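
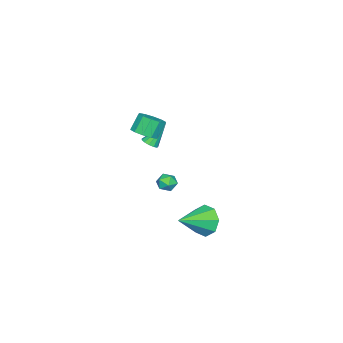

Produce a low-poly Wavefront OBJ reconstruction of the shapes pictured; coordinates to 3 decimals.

v 2.811 4.295 -2.661
v 3.316 4.575 -3.441
v 4.349 3.585 -1.919
v 3.3 5.094 -2.911
v 2.997 5.146 -2.235
v 2.585 4.699 -1.809
v 2.305 4.015 -1.882
v 2.322 3.495 -2.412
v 2.624 3.444 -3.088
v 3.036 3.891 -3.514
v -1.322 0.282 -4.193
v -1.013 -0.227 -3.983
v -2.067 0.107 -3.517
v -1.758 -0.402 -3.307
v -1.527 0.175 -3.198
v -1.067 0.283 -3.616
v -2.013 -0.403 -3.884
v -1.553 -0.295 -4.302
v -1.44 -0.65 -3.793
v -1.139 -0.293 -3.369
v -1.941 0.173 -4.131
v -1.64 0.53 -3.707
v -3.436 -2.065 -2.353
v -3.103 -1.666 -2.344
v -4.184 -1.475 -1.007
v -3.331 -1.58 -2.508
v -3.591 -1.649 -2.623
v -3.803 -1.85 -2.652
v -3.897 -2.119 -2.586
v -3.846 -2.371 -2.447
v -3.664 -2.527 -2.278
v -3.41 -2.536 -2.132
v -3.164 -2.395 -2.057
v -3.004 -2.15 -2.076
v -2.982 -1.878 -2.183
v -0.225 -0.686 0.543
v 0.204 -0.046 0.664
v -0.345 0.146 1.597
v -0.775 -0.494 1.477
v -0.185 0.081 0.409
v -0.734 0.274 1.342
v -0.589 -0.085 0.205
v -1.138 0.108 1.138
v -0.854 -0.481 0.131
v -1.404 -0.288 1.064
v -0.879 -0.955 0.214
v -1.429 -0.762 1.147
v -0.655 -1.326 0.423
v -1.204 -1.134 1.356
v -0.266 -1.454 0.678
v -0.815 -1.261 1.611
v 0.138 -1.288 0.882
v -0.411 -1.095 1.815
v 0.404 -0.892 0.956
v -0.146 -0.699 1.889
v 0.429 -0.418 0.873
v -0.121 -0.225 1.806
f 2 1 4
f 2 4 3
f 4 1 5
f 4 5 3
f 5 1 6
f 5 6 3
f 6 1 7
f 6 7 3
f 7 1 8
f 7 8 3
f 8 1 9
f 8 9 3
f 9 1 10
f 9 10 3
f 10 1 2
f 10 2 3
f 11 22 16
f 11 16 12
f 11 12 18
f 11 18 21
f 11 21 22
f 12 16 20
f 16 22 15
f 22 21 13
f 21 18 17
f 18 12 19
f 14 20 15
f 14 15 13
f 14 13 17
f 14 17 19
f 14 19 20
f 15 20 16
f 13 15 22
f 17 13 21
f 19 17 18
f 20 19 12
f 24 23 26
f 24 26 25
f 26 23 27
f 26 27 25
f 27 23 28
f 27 28 25
f 28 23 29
f 28 29 25
f 29 23 30
f 29 30 25
f 30 23 31
f 30 31 25
f 31 23 32
f 31 32 25
f 32 23 33
f 32 33 25
f 33 23 34
f 33 34 25
f 34 23 35
f 34 35 25
f 35 23 24
f 35 24 25
f 37 36 40
f 37 40 38
f 38 40 41
f 38 41 39
f 40 36 42
f 40 42 41
f 41 42 43
f 41 43 39
f 42 36 44
f 42 44 43
f 43 44 45
f 43 45 39
f 44 36 46
f 44 46 45
f 45 46 47
f 45 47 39
f 46 36 48
f 46 48 47
f 47 48 49
f 47 49 39
f 48 36 50
f 48 50 49
f 49 50 51
f 49 51 39
f 50 36 52
f 50 52 51
f 51 52 53
f 51 53 39
f 52 36 54
f 52 54 53
f 53 54 55
f 53 55 39
f 54 36 56
f 54 56 55
f 55 56 57
f 55 57 39
f 56 36 37
f 56 37 57
f 57 37 38
f 57 38 39



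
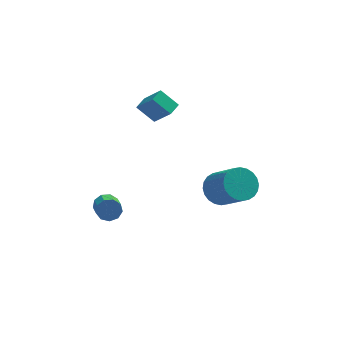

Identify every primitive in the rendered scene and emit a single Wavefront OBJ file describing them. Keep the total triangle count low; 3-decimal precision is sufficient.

v 3.082 0.435 -2.284
v 3.426 -0.127 -3.036
v 4.342 -1.398 -1.667
v 3.998 -0.835 -0.916
v 3.717 0.129 -2.994
v 4.633 -1.142 -1.625
v 3.912 0.432 -2.843
v 4.827 -0.839 -1.474
v 3.98 0.735 -2.607
v 4.896 -0.535 -1.238
v 3.912 0.993 -2.322
v 4.827 -0.278 -0.953
v 3.717 1.165 -2.031
v 4.633 -0.105 -0.662
v 3.425 1.227 -1.779
v 4.341 -0.043 -0.41
v 3.082 1.168 -1.604
v 3.998 -0.102 -0.235
v 2.738 0.998 -1.533
v 3.654 -0.273 -0.164
v 2.447 0.742 -1.575
v 3.363 -0.529 -0.206
v 2.253 0.439 -1.726
v 3.168 -0.832 -0.357
v 2.184 0.135 -1.962
v 3.1 -1.135 -0.593
v 2.253 -0.122 -2.247
v 3.168 -1.393 -0.878
v 2.447 -0.295 -2.538
v 3.363 -1.565 -1.169
v 2.739 -0.357 -2.79
v 3.655 -1.627 -1.421
v 3.082 -0.298 -2.965
v 3.998 -1.568 -1.596
v -2.636 -3.135 -0.305
v -2.423 -2.859 0.232
v -2.292 -3.948 0.741
v -2.504 -4.225 0.205
v -2.858 -2.903 0.249
v -2.727 -3.993 0.758
v -3.189 -3.056 0.007
v -3.058 -4.146 0.516
v -3.261 -3.246 -0.381
v -3.13 -4.336 0.129
v -3.041 -3.384 -0.733
v -2.909 -4.474 -0.223
v -2.631 -3.406 -0.885
v -2.499 -4.495 -0.375
v -2.223 -3.301 -0.765
v -2.092 -4.39 -0.255
v -2.008 -3.118 -0.43
v -1.877 -4.208 0.08
v -2.087 -2.944 -0.036
v -1.956 -4.033 0.473
v -0.12 2.101 1.696
v -0.992 2.455 2.549
v 0.303 2.787 1.843
v -0.569 3.142 2.696
v 0.669 1.378 2.804
v -0.203 1.733 3.657
v 1.092 2.065 2.951
v 0.22 2.419 3.804
f 2 1 5
f 2 5 3
f 3 5 6
f 3 6 4
f 5 1 7
f 5 7 6
f 6 7 8
f 6 8 4
f 7 1 9
f 7 9 8
f 8 9 10
f 8 10 4
f 9 1 11
f 9 11 10
f 10 11 12
f 10 12 4
f 11 1 13
f 11 13 12
f 12 13 14
f 12 14 4
f 13 1 15
f 13 15 14
f 14 15 16
f 14 16 4
f 15 1 17
f 15 17 16
f 16 17 18
f 16 18 4
f 17 1 19
f 17 19 18
f 18 19 20
f 18 20 4
f 19 1 21
f 19 21 20
f 20 21 22
f 20 22 4
f 21 1 23
f 21 23 22
f 22 23 24
f 22 24 4
f 23 1 25
f 23 25 24
f 24 25 26
f 24 26 4
f 25 1 27
f 25 27 26
f 26 27 28
f 26 28 4
f 27 1 29
f 27 29 28
f 28 29 30
f 28 30 4
f 29 1 31
f 29 31 30
f 30 31 32
f 30 32 4
f 31 1 33
f 31 33 32
f 32 33 34
f 32 34 4
f 33 1 2
f 33 2 34
f 34 2 3
f 34 3 4
f 36 35 39
f 36 39 37
f 37 39 40
f 37 40 38
f 39 35 41
f 39 41 40
f 40 41 42
f 40 42 38
f 41 35 43
f 41 43 42
f 42 43 44
f 42 44 38
f 43 35 45
f 43 45 44
f 44 45 46
f 44 46 38
f 45 35 47
f 45 47 46
f 46 47 48
f 46 48 38
f 47 35 49
f 47 49 48
f 48 49 50
f 48 50 38
f 49 35 51
f 49 51 50
f 50 51 52
f 50 52 38
f 51 35 53
f 51 53 52
f 52 53 54
f 52 54 38
f 53 35 36
f 53 36 54
f 54 36 37
f 54 37 38
f 56 58 55
f 59 56 55
f 55 58 57
f 57 59 55
f 56 62 58
f 60 56 59
f 60 62 56
f 58 62 57
f 61 59 57
f 57 62 61
f 61 60 59
f 62 60 61



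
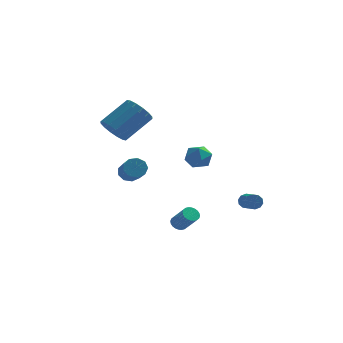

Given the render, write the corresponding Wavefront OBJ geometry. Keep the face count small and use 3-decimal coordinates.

v -3.39 0.695 2.912
v -2.953 1.078 2.16
v -1.713 2.208 3.456
v -2.15 1.825 4.208
v -3.329 1.38 2.257
v -2.089 2.51 3.553
v -3.722 1.499 2.529
v -2.481 2.629 3.825
v -4.025 1.402 2.903
v -2.785 2.532 4.199
v -4.158 1.116 3.28
v -2.918 2.246 4.576
v -4.086 0.717 3.559
v -2.845 1.847 4.855
v -3.827 0.312 3.664
v -2.587 1.442 4.96
v -3.451 0.01 3.567
v -2.211 1.14 4.863
v -3.059 -0.109 3.295
v -1.818 1.021 4.591
v -2.755 -0.012 2.921
v -1.515 1.118 4.217
v -2.622 0.274 2.544
v -1.382 1.404 3.84
v -2.695 0.673 2.265
v -1.454 1.803 3.561
v 3.699 2.346 -2.506
v 3.909 2.592 -2.099
v 4.452 1.279 -1.587
v 4.241 1.034 -1.994
v 3.612 2.501 -2.017
v 4.155 1.188 -1.505
v 3.348 2.351 -2.122
v 3.891 1.038 -1.61
v 3.218 2.199 -2.373
v 3.76 0.886 -1.862
v 3.271 2.104 -2.676
v 3.814 0.791 -2.164
v 3.488 2.101 -2.913
v 4.031 0.788 -2.401
v 3.785 2.192 -2.995
v 4.328 0.879 -2.483
v 4.049 2.342 -2.89
v 4.592 1.029 -2.378
v 4.18 2.494 -2.638
v 4.722 1.181 -2.127
v 4.126 2.589 -2.336
v 4.669 1.276 -1.824
v 0.822 -2.839 -2.214
v 1.149 -2.988 -2.561
v 1.905 -3.63 -1.573
v 1.578 -3.481 -1.226
v 1.225 -2.817 -2.508
v 1.982 -3.459 -1.52
v 1.24 -2.649 -2.411
v 1.997 -3.29 -1.423
v 1.192 -2.51 -2.283
v 1.948 -3.151 -1.295
v 1.086 -2.421 -2.145
v 1.843 -3.062 -1.157
v 0.941 -2.395 -2.017
v 1.697 -3.037 -1.029
v 0.778 -2.438 -1.919
v 1.534 -3.079 -0.931
v 0.621 -2.541 -1.867
v 1.377 -3.183 -0.878
v 0.495 -2.69 -1.867
v 1.251 -3.332 -0.879
v 0.418 -2.861 -1.92
v 1.175 -3.503 -0.932
v 0.403 -3.03 -2.017
v 1.16 -3.671 -1.029
v 0.452 -3.169 -2.145
v 1.208 -3.81 -1.157
v 0.557 -3.258 -2.283
v 1.314 -3.899 -1.295
v 0.703 -3.283 -2.411
v 1.459 -3.925 -1.423
v 0.866 -3.241 -2.509
v 1.622 -3.882 -1.521
v 1.023 -3.137 -2.562
v 1.779 -3.779 -1.573
v 1.246 -0.234 1.874
v 1.751 -0.477 2.501
v 1.309 -1.483 1.339
v 1.814 -1.726 1.966
v 1.007 -1.551 2.121
v 0.967 -0.778 2.452
v 2.093 -1.182 1.388
v 2.053 -0.409 1.719
v 2.275 -1.063 2.201
v 1.603 -1.291 2.654
v 1.457 -0.669 1.186
v 0.785 -0.897 1.639
v -2.755 2.004 -0.587
v -2.303 2.399 -0.246
v -1.693 0.91 0.667
v -2.145 0.516 0.327
v -2.71 2.378 -0.008
v -2.1 0.889 0.905
v -3.138 2.182 -0.041
v -2.528 0.694 0.872
v -3.387 1.903 -0.329
v -2.777 0.415 0.584
v -3.34 1.672 -0.738
v -2.73 0.183 0.176
v -3.02 1.596 -1.076
v -2.41 0.107 -0.162
v -2.575 1.711 -1.185
v -1.965 0.222 -0.271
v -2.215 1.963 -1.014
v -1.605 0.475 -0.101
v -2.107 2.235 -0.644
v -1.497 0.746 0.27
f 2 1 5
f 2 5 3
f 3 5 6
f 3 6 4
f 5 1 7
f 5 7 6
f 6 7 8
f 6 8 4
f 7 1 9
f 7 9 8
f 8 9 10
f 8 10 4
f 9 1 11
f 9 11 10
f 10 11 12
f 10 12 4
f 11 1 13
f 11 13 12
f 12 13 14
f 12 14 4
f 13 1 15
f 13 15 14
f 14 15 16
f 14 16 4
f 15 1 17
f 15 17 16
f 16 17 18
f 16 18 4
f 17 1 19
f 17 19 18
f 18 19 20
f 18 20 4
f 19 1 21
f 19 21 20
f 20 21 22
f 20 22 4
f 21 1 23
f 21 23 22
f 22 23 24
f 22 24 4
f 23 1 25
f 23 25 24
f 24 25 26
f 24 26 4
f 25 1 2
f 25 2 26
f 26 2 3
f 26 3 4
f 28 27 31
f 28 31 29
f 29 31 32
f 29 32 30
f 31 27 33
f 31 33 32
f 32 33 34
f 32 34 30
f 33 27 35
f 33 35 34
f 34 35 36
f 34 36 30
f 35 27 37
f 35 37 36
f 36 37 38
f 36 38 30
f 37 27 39
f 37 39 38
f 38 39 40
f 38 40 30
f 39 27 41
f 39 41 40
f 40 41 42
f 40 42 30
f 41 27 43
f 41 43 42
f 42 43 44
f 42 44 30
f 43 27 45
f 43 45 44
f 44 45 46
f 44 46 30
f 45 27 47
f 45 47 46
f 46 47 48
f 46 48 30
f 47 27 28
f 47 28 48
f 48 28 29
f 48 29 30
f 50 49 53
f 50 53 51
f 51 53 54
f 51 54 52
f 53 49 55
f 53 55 54
f 54 55 56
f 54 56 52
f 55 49 57
f 55 57 56
f 56 57 58
f 56 58 52
f 57 49 59
f 57 59 58
f 58 59 60
f 58 60 52
f 59 49 61
f 59 61 60
f 60 61 62
f 60 62 52
f 61 49 63
f 61 63 62
f 62 63 64
f 62 64 52
f 63 49 65
f 63 65 64
f 64 65 66
f 64 66 52
f 65 49 67
f 65 67 66
f 66 67 68
f 66 68 52
f 67 49 69
f 67 69 68
f 68 69 70
f 68 70 52
f 69 49 71
f 69 71 70
f 70 71 72
f 70 72 52
f 71 49 73
f 71 73 72
f 72 73 74
f 72 74 52
f 73 49 75
f 73 75 74
f 74 75 76
f 74 76 52
f 75 49 77
f 75 77 76
f 76 77 78
f 76 78 52
f 77 49 79
f 77 79 78
f 78 79 80
f 78 80 52
f 79 49 81
f 79 81 80
f 80 81 82
f 80 82 52
f 81 49 50
f 81 50 82
f 82 50 51
f 82 51 52
f 83 94 88
f 83 88 84
f 83 84 90
f 83 90 93
f 83 93 94
f 84 88 92
f 88 94 87
f 94 93 85
f 93 90 89
f 90 84 91
f 86 92 87
f 86 87 85
f 86 85 89
f 86 89 91
f 86 91 92
f 87 92 88
f 85 87 94
f 89 85 93
f 91 89 90
f 92 91 84
f 96 95 99
f 96 99 97
f 97 99 100
f 97 100 98
f 99 95 101
f 99 101 100
f 100 101 102
f 100 102 98
f 101 95 103
f 101 103 102
f 102 103 104
f 102 104 98
f 103 95 105
f 103 105 104
f 104 105 106
f 104 106 98
f 105 95 107
f 105 107 106
f 106 107 108
f 106 108 98
f 107 95 109
f 107 109 108
f 108 109 110
f 108 110 98
f 109 95 111
f 109 111 110
f 110 111 112
f 110 112 98
f 111 95 113
f 111 113 112
f 112 113 114
f 112 114 98
f 113 95 96
f 113 96 114
f 114 96 97
f 114 97 98



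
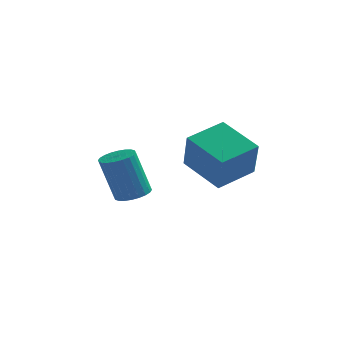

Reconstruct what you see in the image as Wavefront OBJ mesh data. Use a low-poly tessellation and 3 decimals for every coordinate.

v 3.448 -4.377 2.71
v 3.685 -5.035 4.237
v 2.024 -3.346 3.375
v 2.261 -4.004 4.902
v 4.519 -3.136 3.078
v 4.756 -3.794 4.605
v 3.095 -2.105 3.743
v 3.332 -2.763 5.27
v 0.079 -2.874 1.469
v 0.653 -2.5 1.653
v 0.076 -2.532 3.516
v -0.499 -2.906 3.331
v 0.472 -2.297 1.601
v -0.106 -2.33 3.463
v 0.23 -2.183 1.528
v -0.347 -2.215 3.39
v -0.034 -2.173 1.446
v -0.612 -2.206 3.308
v -0.282 -2.27 1.368
v -0.859 -2.303 3.23
v -0.474 -2.459 1.305
v -1.051 -2.492 3.167
v -0.582 -2.712 1.267
v -1.16 -2.744 3.129
v -0.59 -2.988 1.26
v -1.167 -3.021 3.122
v -0.496 -3.248 1.284
v -1.073 -3.28 3.147
v -0.314 -3.45 1.337
v -0.892 -3.483 3.199
v -0.073 -3.565 1.41
v -0.65 -3.597 3.272
v 0.192 -3.574 1.492
v -0.386 -3.607 3.354
v 0.439 -3.477 1.57
v -0.138 -3.51 3.432
v 0.631 -3.288 1.633
v 0.054 -3.321 3.495
v 0.74 -3.036 1.671
v 0.162 -3.068 3.533
v 0.747 -2.759 1.678
v 0.17 -2.792 3.54
f 2 4 1
f 5 2 1
f 1 4 3
f 3 5 1
f 2 8 4
f 6 2 5
f 6 8 2
f 4 8 3
f 7 5 3
f 3 8 7
f 7 6 5
f 8 6 7
f 10 9 13
f 10 13 11
f 11 13 14
f 11 14 12
f 13 9 15
f 13 15 14
f 14 15 16
f 14 16 12
f 15 9 17
f 15 17 16
f 16 17 18
f 16 18 12
f 17 9 19
f 17 19 18
f 18 19 20
f 18 20 12
f 19 9 21
f 19 21 20
f 20 21 22
f 20 22 12
f 21 9 23
f 21 23 22
f 22 23 24
f 22 24 12
f 23 9 25
f 23 25 24
f 24 25 26
f 24 26 12
f 25 9 27
f 25 27 26
f 26 27 28
f 26 28 12
f 27 9 29
f 27 29 28
f 28 29 30
f 28 30 12
f 29 9 31
f 29 31 30
f 30 31 32
f 30 32 12
f 31 9 33
f 31 33 32
f 32 33 34
f 32 34 12
f 33 9 35
f 33 35 34
f 34 35 36
f 34 36 12
f 35 9 37
f 35 37 36
f 36 37 38
f 36 38 12
f 37 9 39
f 37 39 38
f 38 39 40
f 38 40 12
f 39 9 41
f 39 41 40
f 40 41 42
f 40 42 12
f 41 9 10
f 41 10 42
f 42 10 11
f 42 11 12



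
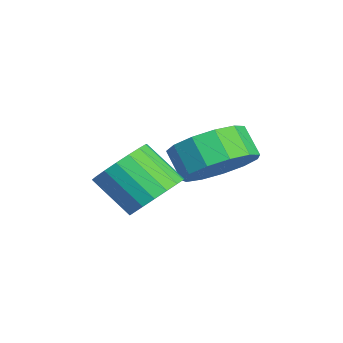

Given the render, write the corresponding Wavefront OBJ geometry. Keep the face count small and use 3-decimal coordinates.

v 2.468 0.855 2.331
v 3.253 1.022 3.023
v 2.676 0.672 3.762
v 1.892 0.505 3.069
v 2.931 1.525 3.01
v 2.354 1.175 3.748
v 2.462 1.815 2.781
v 1.885 1.465 3.519
v 1.994 1.8 2.409
v 1.418 1.45 3.147
v 1.678 1.485 2.012
v 1.101 1.135 2.75
v 1.612 0.97 1.717
v 1.035 0.62 2.455
v 1.818 0.419 1.616
v 1.242 0.069 2.354
v 2.231 0.006 1.743
v 1.654 -0.344 2.481
v 2.719 -0.138 2.056
v 2.142 -0.488 2.794
v 3.127 0.034 2.456
v 2.551 -0.316 3.195
v 3.326 0.467 2.817
v 2.75 0.117 3.555
v 3.054 -0.735 1.639
v 3.423 -0.257 2.279
v 2.896 -1.168 3.262
v 2.526 -1.645 2.621
v 3.069 -0.093 2.241
v 2.542 -1.004 3.224
v 2.712 -0.057 2.084
v 2.185 -0.967 3.067
v 2.423 -0.154 1.839
v 1.896 -1.065 2.822
v 2.259 -0.366 1.554
v 1.732 -1.277 2.537
v 2.252 -0.652 1.285
v 1.725 -1.563 2.268
v 2.404 -0.953 1.087
v 1.876 -1.864 2.07
v 2.684 -1.212 0.998
v 2.157 -2.123 1.981
v 3.038 -1.376 1.036
v 2.511 -2.287 2.019
v 3.395 -1.413 1.193
v 2.868 -2.323 2.176
v 3.684 -1.315 1.438
v 3.157 -2.226 2.421
v 3.848 -1.103 1.723
v 3.321 -2.014 2.706
v 3.855 -0.817 1.992
v 3.328 -1.728 2.975
v 3.704 -0.516 2.19
v 3.176 -1.427 3.173
f 2 1 5
f 2 5 3
f 3 5 6
f 3 6 4
f 5 1 7
f 5 7 6
f 6 7 8
f 6 8 4
f 7 1 9
f 7 9 8
f 8 9 10
f 8 10 4
f 9 1 11
f 9 11 10
f 10 11 12
f 10 12 4
f 11 1 13
f 11 13 12
f 12 13 14
f 12 14 4
f 13 1 15
f 13 15 14
f 14 15 16
f 14 16 4
f 15 1 17
f 15 17 16
f 16 17 18
f 16 18 4
f 17 1 19
f 17 19 18
f 18 19 20
f 18 20 4
f 19 1 21
f 19 21 20
f 20 21 22
f 20 22 4
f 21 1 23
f 21 23 22
f 22 23 24
f 22 24 4
f 23 1 2
f 23 2 24
f 24 2 3
f 24 3 4
f 26 25 29
f 26 29 27
f 27 29 30
f 27 30 28
f 29 25 31
f 29 31 30
f 30 31 32
f 30 32 28
f 31 25 33
f 31 33 32
f 32 33 34
f 32 34 28
f 33 25 35
f 33 35 34
f 34 35 36
f 34 36 28
f 35 25 37
f 35 37 36
f 36 37 38
f 36 38 28
f 37 25 39
f 37 39 38
f 38 39 40
f 38 40 28
f 39 25 41
f 39 41 40
f 40 41 42
f 40 42 28
f 41 25 43
f 41 43 42
f 42 43 44
f 42 44 28
f 43 25 45
f 43 45 44
f 44 45 46
f 44 46 28
f 45 25 47
f 45 47 46
f 46 47 48
f 46 48 28
f 47 25 49
f 47 49 48
f 48 49 50
f 48 50 28
f 49 25 51
f 49 51 50
f 50 51 52
f 50 52 28
f 51 25 53
f 51 53 52
f 52 53 54
f 52 54 28
f 53 25 26
f 53 26 54
f 54 26 27
f 54 27 28



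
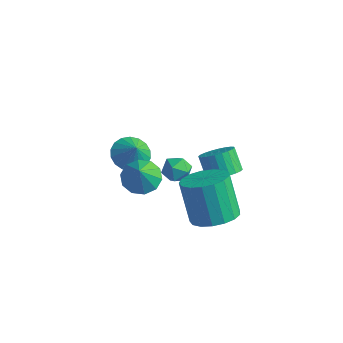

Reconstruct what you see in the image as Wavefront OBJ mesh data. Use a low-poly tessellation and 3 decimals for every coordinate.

v -2.005 0.027 -4.33
v -1.313 0.5 -4.599
v -1.515 -0.187 -3.45
v -1.533 0.765 -4.413
v -1.846 0.884 -4.21
v -2.19 0.834 -4.03
v -2.498 0.623 -3.911
v -2.708 0.295 -3.874
v -2.779 -0.087 -3.928
v -2.696 -0.446 -4.061
v -2.477 -0.711 -4.248
v -2.164 -0.83 -4.451
v -1.819 -0.779 -4.63
v -1.511 -0.568 -4.75
v -1.301 -0.24 -4.787
v -1.231 0.142 -4.733
v 3.122 -0.996 -4.589
v 3.923 -1.466 -4.1
v 3.079 -1.074 -2.341
v 2.278 -0.604 -2.831
v 4.07 -0.987 -4.136
v 3.225 -0.595 -2.378
v 3.999 -0.51 -4.277
v 3.154 -0.118 -2.518
v 3.727 -0.144 -4.489
v 2.883 0.248 -2.73
v 3.317 0.027 -4.724
v 2.473 0.419 -2.965
v 2.862 -0.037 -4.928
v 2.018 0.355 -3.169
v 2.467 -0.32 -5.055
v 1.623 0.072 -3.296
v 2.222 -0.758 -5.075
v 1.377 -0.366 -3.316
v 2.183 -1.251 -4.983
v 1.339 -0.859 -3.225
v 2.359 -1.685 -4.802
v 1.515 -1.293 -3.043
v 2.71 -1.962 -4.572
v 1.866 -1.57 -2.813
v 3.156 -2.017 -4.346
v 2.311 -1.625 -2.587
v 3.593 -1.838 -4.175
v 2.749 -1.446 -2.417
v 0.345 -2.244 -2.57
v 1.093 -1.84 -2.594
v 0.655 -2.756 -1.53
v 0.75 -1.533 -2.34
v 0.253 -1.497 -2.174
v -0.209 -1.746 -2.16
v -0.459 -2.186 -2.302
v -0.403 -2.647 -2.546
v -0.06 -2.955 -2.8
v 0.437 -2.99 -2.965
v 0.899 -2.741 -2.98
v 1.15 -2.302 -2.838
v 0.186 0.489 -3.646
v 0.62 0.194 -3.175
v 0.38 -0.374 -4.365
v 0.814 -0.669 -3.894
v 0.121 -0.643 -3.767
v 0.001 -0.109 -3.323
v 0.999 -0.071 -4.217
v 0.879 0.463 -3.773
v 1.122 -0.152 -3.528
v 0.579 -0.505 -3.25
v 0.421 0.325 -4.29
v -0.122 -0.028 -4.012
v 1.942 1.275 -4.302
v 2.509 1.766 -4.055
v 1.866 2.075 -3.191
v 1.298 1.585 -3.438
v 2.347 1.951 -4.241
v 1.704 2.26 -3.378
v 2.124 2.032 -4.437
v 1.481 2.341 -3.574
v 1.872 1.999 -4.612
v 1.229 2.308 -3.749
v 1.631 1.855 -4.74
v 0.988 2.164 -3.877
v 1.438 1.623 -4.801
v 0.795 1.932 -3.938
v 1.321 1.338 -4.786
v 0.678 1.647 -3.923
v 1.298 1.044 -4.698
v 0.655 1.353 -3.834
v 1.374 0.785 -4.549
v 0.731 1.094 -3.685
v 1.536 0.6 -4.362
v 0.893 0.909 -3.499
v 1.759 0.519 -4.166
v 1.116 0.828 -3.303
v 2.011 0.552 -3.991
v 1.368 0.861 -3.128
v 2.252 0.696 -3.863
v 1.609 1.005 -3
v 2.445 0.928 -3.802
v 1.802 1.237 -2.939
v 2.562 1.213 -3.817
v 1.919 1.522 -2.954
v 2.585 1.507 -3.906
v 1.942 1.816 -3.042
f 2 1 4
f 2 4 3
f 4 1 5
f 4 5 3
f 5 1 6
f 5 6 3
f 6 1 7
f 6 7 3
f 7 1 8
f 7 8 3
f 8 1 9
f 8 9 3
f 9 1 10
f 9 10 3
f 10 1 11
f 10 11 3
f 11 1 12
f 11 12 3
f 12 1 13
f 12 13 3
f 13 1 14
f 13 14 3
f 14 1 15
f 14 15 3
f 15 1 16
f 15 16 3
f 16 1 2
f 16 2 3
f 18 17 21
f 18 21 19
f 19 21 22
f 19 22 20
f 21 17 23
f 21 23 22
f 22 23 24
f 22 24 20
f 23 17 25
f 23 25 24
f 24 25 26
f 24 26 20
f 25 17 27
f 25 27 26
f 26 27 28
f 26 28 20
f 27 17 29
f 27 29 28
f 28 29 30
f 28 30 20
f 29 17 31
f 29 31 30
f 30 31 32
f 30 32 20
f 31 17 33
f 31 33 32
f 32 33 34
f 32 34 20
f 33 17 35
f 33 35 34
f 34 35 36
f 34 36 20
f 35 17 37
f 35 37 36
f 36 37 38
f 36 38 20
f 37 17 39
f 37 39 38
f 38 39 40
f 38 40 20
f 39 17 41
f 39 41 40
f 40 41 42
f 40 42 20
f 41 17 43
f 41 43 42
f 42 43 44
f 42 44 20
f 43 17 18
f 43 18 44
f 44 18 19
f 44 19 20
f 46 45 48
f 46 48 47
f 48 45 49
f 48 49 47
f 49 45 50
f 49 50 47
f 50 45 51
f 50 51 47
f 51 45 52
f 51 52 47
f 52 45 53
f 52 53 47
f 53 45 54
f 53 54 47
f 54 45 55
f 54 55 47
f 55 45 56
f 55 56 47
f 56 45 46
f 56 46 47
f 57 68 62
f 57 62 58
f 57 58 64
f 57 64 67
f 57 67 68
f 58 62 66
f 62 68 61
f 68 67 59
f 67 64 63
f 64 58 65
f 60 66 61
f 60 61 59
f 60 59 63
f 60 63 65
f 60 65 66
f 61 66 62
f 59 61 68
f 63 59 67
f 65 63 64
f 66 65 58
f 70 69 73
f 70 73 71
f 71 73 74
f 71 74 72
f 73 69 75
f 73 75 74
f 74 75 76
f 74 76 72
f 75 69 77
f 75 77 76
f 76 77 78
f 76 78 72
f 77 69 79
f 77 79 78
f 78 79 80
f 78 80 72
f 79 69 81
f 79 81 80
f 80 81 82
f 80 82 72
f 81 69 83
f 81 83 82
f 82 83 84
f 82 84 72
f 83 69 85
f 83 85 84
f 84 85 86
f 84 86 72
f 85 69 87
f 85 87 86
f 86 87 88
f 86 88 72
f 87 69 89
f 87 89 88
f 88 89 90
f 88 90 72
f 89 69 91
f 89 91 90
f 90 91 92
f 90 92 72
f 91 69 93
f 91 93 92
f 92 93 94
f 92 94 72
f 93 69 95
f 93 95 94
f 94 95 96
f 94 96 72
f 95 69 97
f 95 97 96
f 96 97 98
f 96 98 72
f 97 69 99
f 97 99 98
f 98 99 100
f 98 100 72
f 99 69 101
f 99 101 100
f 100 101 102
f 100 102 72
f 101 69 70
f 101 70 102
f 102 70 71
f 102 71 72



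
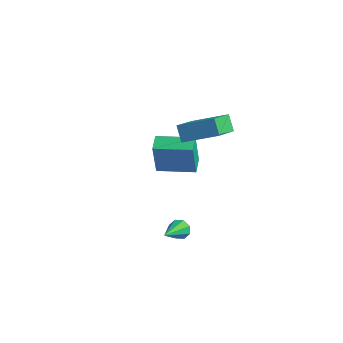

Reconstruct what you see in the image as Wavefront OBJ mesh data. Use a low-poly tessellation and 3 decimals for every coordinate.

v -0.534 3.02 2.112
v 0.05 1.27 3.074
v 1.135 4.057 2.986
v 1.719 2.307 3.947
v 0.081 2.753 1.253
v 0.665 1.003 2.214
v 1.75 3.79 2.126
v 2.334 2.04 3.088
v 1.125 0.383 -4.278
v 1.563 0.695 -3.931
v 1.615 -1.263 -3.422
v 1.126 0.679 -3.711
v 0.688 0.49 -3.823
v 0.506 0.239 -4.201
v 0.686 0.072 -4.625
v 1.123 0.088 -4.846
v 1.561 0.276 -4.734
v 1.744 0.528 -4.355
v -1.912 1.739 -2.024
v -1.841 1.391 0.066
v -2.553 2.617 -1.855
v -2.482 2.269 0.235
v -0.158 2.991 -1.875
v -0.087 2.643 0.215
v -0.799 3.869 -1.706
v -0.728 3.521 0.384
f 2 4 1
f 5 2 1
f 1 4 3
f 3 5 1
f 2 8 4
f 6 2 5
f 6 8 2
f 4 8 3
f 7 5 3
f 3 8 7
f 7 6 5
f 8 6 7
f 10 9 12
f 10 12 11
f 12 9 13
f 12 13 11
f 13 9 14
f 13 14 11
f 14 9 15
f 14 15 11
f 15 9 16
f 15 16 11
f 16 9 17
f 16 17 11
f 17 9 18
f 17 18 11
f 18 9 10
f 18 10 11
f 20 22 19
f 23 20 19
f 19 22 21
f 21 23 19
f 20 26 22
f 24 20 23
f 24 26 20
f 22 26 21
f 25 23 21
f 21 26 25
f 25 24 23
f 26 24 25



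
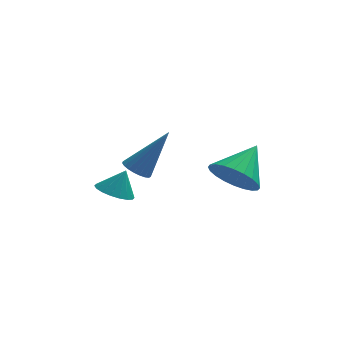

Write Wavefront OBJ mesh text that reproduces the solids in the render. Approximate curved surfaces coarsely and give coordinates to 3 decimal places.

v -2.993 -3.11 1.849
v -2.529 -2.972 1.512
v -1.867 -2.79 3.531
v -2.637 -2.754 1.542
v -2.806 -2.597 1.626
v -3.008 -2.529 1.748
v -3.207 -2.561 1.887
v -3.369 -2.689 2.02
v -3.466 -2.889 2.123
v -3.482 -3.127 2.179
v -3.413 -3.363 2.178
v -3.271 -3.554 2.119
v -3.082 -3.669 2.014
v -2.877 -3.688 1.881
v -2.692 -3.606 1.741
v -2.559 -3.438 1.621
v -2.502 -3.214 1.539
v 0.438 -1.487 0.508
v 1.275 -2.121 0.529
v 1.302 -0.313 1.512
v 1.355 -1.894 0.196
v 1.294 -1.606 -0.089
v 1.104 -1.3 -0.283
v 0.812 -1.022 -0.357
v 0.463 -0.815 -0.299
v 0.111 -0.71 -0.118
v -0.192 -0.724 0.158
v -0.399 -0.853 0.487
v -0.478 -1.079 0.819
v -0.418 -1.368 1.104
v -0.227 -1.674 1.298
v 0.065 -1.952 1.372
v 0.413 -2.159 1.314
v 0.766 -2.264 1.134
v 1.069 -2.25 0.858
v -3.873 -0.429 -0.853
v -3.388 -1.05 -0.912
v -3.447 -0.191 0.133
v -3.2 -0.79 -1.056
v -3.145 -0.458 -1.16
v -3.234 -0.121 -1.202
v -3.45 0.155 -1.176
v -3.749 0.316 -1.086
v -4.073 0.329 -0.949
v -4.357 0.192 -0.794
v -4.545 -0.068 -0.65
v -4.6 -0.399 -0.547
v -4.511 -0.737 -0.504
v -4.295 -1.013 -0.53
v -3.996 -1.174 -0.62
v -3.672 -1.187 -0.757
f 2 1 4
f 2 4 3
f 4 1 5
f 4 5 3
f 5 1 6
f 5 6 3
f 6 1 7
f 6 7 3
f 7 1 8
f 7 8 3
f 8 1 9
f 8 9 3
f 9 1 10
f 9 10 3
f 10 1 11
f 10 11 3
f 11 1 12
f 11 12 3
f 12 1 13
f 12 13 3
f 13 1 14
f 13 14 3
f 14 1 15
f 14 15 3
f 15 1 16
f 15 16 3
f 16 1 17
f 16 17 3
f 17 1 2
f 17 2 3
f 19 18 21
f 19 21 20
f 21 18 22
f 21 22 20
f 22 18 23
f 22 23 20
f 23 18 24
f 23 24 20
f 24 18 25
f 24 25 20
f 25 18 26
f 25 26 20
f 26 18 27
f 26 27 20
f 27 18 28
f 27 28 20
f 28 18 29
f 28 29 20
f 29 18 30
f 29 30 20
f 30 18 31
f 30 31 20
f 31 18 32
f 31 32 20
f 32 18 33
f 32 33 20
f 33 18 34
f 33 34 20
f 34 18 35
f 34 35 20
f 35 18 19
f 35 19 20
f 37 36 39
f 37 39 38
f 39 36 40
f 39 40 38
f 40 36 41
f 40 41 38
f 41 36 42
f 41 42 38
f 42 36 43
f 42 43 38
f 43 36 44
f 43 44 38
f 44 36 45
f 44 45 38
f 45 36 46
f 45 46 38
f 46 36 47
f 46 47 38
f 47 36 48
f 47 48 38
f 48 36 49
f 48 49 38
f 49 36 50
f 49 50 38
f 50 36 51
f 50 51 38
f 51 36 37
f 51 37 38



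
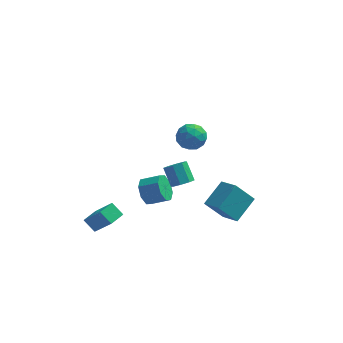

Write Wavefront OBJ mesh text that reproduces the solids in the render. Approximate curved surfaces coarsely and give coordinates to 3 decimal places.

v -1.561 -1.14 0.231
v -1.204 -1.448 -0.524
v -0.122 -1.467 -0.006
v -0.479 -1.16 0.749
v -1.206 -0.768 -0.496
v -0.124 -0.787 0.023
v -1.416 -0.305 -0.041
v -0.334 -0.325 0.478
v -1.711 -0.332 0.572
v -0.629 -0.352 1.091
v -1.918 -0.833 0.986
v -0.836 -0.852 1.504
v -1.916 -1.513 0.957
v -0.834 -1.532 1.476
v -1.706 -1.975 0.502
v -0.624 -1.995 1.021
v -1.411 -1.948 -0.111
v -0.329 -1.968 0.408
v -4.717 -2.973 -1.014
v -3.639 -3.72 0.562
v -4.219 -2.12 -0.951
v -3.14 -2.867 0.625
v -4.06 -3.313 -1.625
v -2.981 -4.06 -0.049
v -3.561 -2.46 -1.562
v -2.483 -3.207 0.014
v -0.309 4.348 0.866
v 0.563 4.59 1.179
v 0.057 2.85 1.001
v 0.929 3.092 1.314
v 0.161 3.258 1.86
v -0.065 4.184 1.777
v 0.685 3.256 0.403
v 0.459 4.182 0.32
v 1.177 3.914 0.893
v 0.853 3.916 1.793
v -0.233 3.524 0.387
v -0.557 3.526 1.287
v 0.095 4.601 1.011
v 0.525 2.839 1.169
v 0.074 2.937 1.49
v 0.586 3.079 1.674
v -0.274 4.362 1.362
v 0.238 4.504 1.546
v 0.002 3.722 1.946
v 0.382 2.936 0.634
v 0.894 3.078 0.818
v 0.034 4.361 0.506
v 0.546 4.503 0.69
v 0.618 3.718 0.234
v 0.968 4.345 1.027
v 1.183 3.465 1.106
v 1.04 3.561 0.57
v 0.907 4.106 0.521
v 0.778 4.346 1.556
v 0.993 3.466 1.635
v 0.542 3.564 1.956
v 0.409 4.108 1.907
v 1.139 3.949 1.387
v -0.373 3.974 0.545
v -0.158 3.094 0.624
v 0.211 3.332 0.273
v 0.078 3.876 0.224
v -0.563 3.975 1.074
v -0.348 3.095 1.153
v -0.287 3.334 1.659
v -0.42 3.879 1.61
v -0.519 3.491 0.793
v 0.736 -2.998 2.954
v 1.139 -3.301 3.395
v 0.627 -2.624 4.327
v 0.224 -2.322 3.886
v 1.347 -2.875 3.2
v 0.835 -2.198 4.132
v 1.197 -2.521 2.86
v 0.685 -1.844 3.792
v 0.777 -2.447 2.576
v 0.265 -1.77 3.507
v 0.333 -2.696 2.513
v -0.179 -2.019 3.445
v 0.125 -3.122 2.708
v -0.387 -2.445 3.64
v 0.275 -3.476 3.048
v -0.237 -2.799 3.98
v 0.695 -3.55 3.333
v 0.183 -2.873 4.264
v 2.897 -2.805 0.151
v 1.891 -2.977 1.331
v 3.673 -1.526 0.999
v 2.667 -1.698 2.179
v 3.773 -3.742 0.761
v 2.767 -3.914 1.941
v 4.549 -2.463 1.609
v 3.543 -2.635 2.789
f 2 1 5
f 2 5 3
f 3 5 6
f 3 6 4
f 5 1 7
f 5 7 6
f 6 7 8
f 6 8 4
f 7 1 9
f 7 9 8
f 8 9 10
f 8 10 4
f 9 1 11
f 9 11 10
f 10 11 12
f 10 12 4
f 11 1 13
f 11 13 12
f 12 13 14
f 12 14 4
f 13 1 15
f 13 15 14
f 14 15 16
f 14 16 4
f 15 1 17
f 15 17 16
f 16 17 18
f 16 18 4
f 17 1 2
f 17 2 18
f 18 2 3
f 18 3 4
f 20 22 19
f 23 20 19
f 19 22 21
f 21 23 19
f 20 26 22
f 24 20 23
f 24 26 20
f 22 26 21
f 25 23 21
f 21 26 25
f 25 24 23
f 26 24 25
f 27 64 43
f 64 38 67
f 43 67 32
f 64 67 43
f 27 43 39
f 43 32 44
f 39 44 28
f 43 44 39
f 27 39 48
f 39 28 49
f 48 49 34
f 39 49 48
f 27 48 60
f 48 34 63
f 60 63 37
f 48 63 60
f 27 60 64
f 60 37 68
f 64 68 38
f 60 68 64
f 28 44 55
f 44 32 58
f 55 58 36
f 44 58 55
f 32 67 45
f 67 38 66
f 45 66 31
f 67 66 45
f 38 68 65
f 68 37 61
f 65 61 29
f 68 61 65
f 37 63 62
f 63 34 50
f 62 50 33
f 63 50 62
f 34 49 54
f 49 28 51
f 54 51 35
f 49 51 54
f 30 56 42
f 56 36 57
f 42 57 31
f 56 57 42
f 30 42 40
f 42 31 41
f 40 41 29
f 42 41 40
f 30 40 47
f 40 29 46
f 47 46 33
f 40 46 47
f 30 47 52
f 47 33 53
f 52 53 35
f 47 53 52
f 30 52 56
f 52 35 59
f 56 59 36
f 52 59 56
f 31 57 45
f 57 36 58
f 45 58 32
f 57 58 45
f 29 41 65
f 41 31 66
f 65 66 38
f 41 66 65
f 33 46 62
f 46 29 61
f 62 61 37
f 46 61 62
f 35 53 54
f 53 33 50
f 54 50 34
f 53 50 54
f 36 59 55
f 59 35 51
f 55 51 28
f 59 51 55
f 70 69 73
f 70 73 71
f 71 73 74
f 71 74 72
f 73 69 75
f 73 75 74
f 74 75 76
f 74 76 72
f 75 69 77
f 75 77 76
f 76 77 78
f 76 78 72
f 77 69 79
f 77 79 78
f 78 79 80
f 78 80 72
f 79 69 81
f 79 81 80
f 80 81 82
f 80 82 72
f 81 69 83
f 81 83 82
f 82 83 84
f 82 84 72
f 83 69 85
f 83 85 84
f 84 85 86
f 84 86 72
f 85 69 70
f 85 70 86
f 86 70 71
f 86 71 72
f 88 90 87
f 91 88 87
f 87 90 89
f 89 91 87
f 88 94 90
f 92 88 91
f 92 94 88
f 90 94 89
f 93 91 89
f 89 94 93
f 93 92 91
f 94 92 93



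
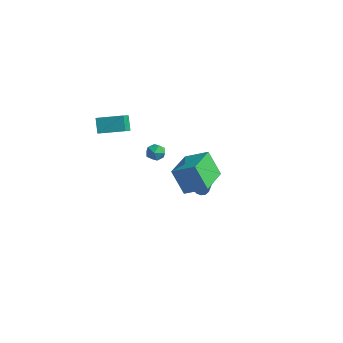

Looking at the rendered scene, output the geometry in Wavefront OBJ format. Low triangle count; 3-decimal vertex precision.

v -0.016 1.285 -2.041
v 0.376 1.292 -2.455
v 0.956 1.275 -1.119
v 0.313 1.599 -2.384
v 0.145 1.807 -2.205
v -0.074 1.848 -1.974
v -0.274 1.711 -1.764
v -0.393 1.439 -1.642
v -0.392 1.118 -1.646
v -0.272 0.85 -1.776
v -0.071 0.72 -1.99
v 0.148 0.77 -2.22
v 0.314 0.983 -2.393
v -3.865 -2.864 2.585
v -3.203 -3.787 3.297
v -4.4 -2.555 3.483
v -3.738 -3.477 4.195
v -2.702 -1.783 2.905
v -2.04 -2.705 3.617
v -3.237 -1.473 3.803
v -2.575 -2.396 4.515
v 3.978 -3.547 1.96
v 3.222 -3.808 3.494
v 2.962 -1.66 1.78
v 2.206 -1.921 3.314
v 5.134 -2.859 2.646
v 4.378 -3.12 4.18
v 4.118 -0.972 2.466
v 3.362 -1.233 4
v -3.567 0.942 -0.59
v -2.899 0.883 -0.724
v -3.481 0.157 0.184
v -2.813 0.098 0.05
v -3.053 0.664 0.349
v -3.107 1.149 -0.13
v -3.273 -0.109 -0.41
v -3.327 0.376 -0.889
v -2.718 0.234 -0.613
v -2.582 0.712 -0.144
v -3.798 0.328 -0.396
v -3.662 0.806 0.073
f 2 1 4
f 2 4 3
f 4 1 5
f 4 5 3
f 5 1 6
f 5 6 3
f 6 1 7
f 6 7 3
f 7 1 8
f 7 8 3
f 8 1 9
f 8 9 3
f 9 1 10
f 9 10 3
f 10 1 11
f 10 11 3
f 11 1 12
f 11 12 3
f 12 1 13
f 12 13 3
f 13 1 2
f 13 2 3
f 15 17 14
f 18 15 14
f 14 17 16
f 16 18 14
f 15 21 17
f 19 15 18
f 19 21 15
f 17 21 16
f 20 18 16
f 16 21 20
f 20 19 18
f 21 19 20
f 23 25 22
f 26 23 22
f 22 25 24
f 24 26 22
f 23 29 25
f 27 23 26
f 27 29 23
f 25 29 24
f 28 26 24
f 24 29 28
f 28 27 26
f 29 27 28
f 30 41 35
f 30 35 31
f 30 31 37
f 30 37 40
f 30 40 41
f 31 35 39
f 35 41 34
f 41 40 32
f 40 37 36
f 37 31 38
f 33 39 34
f 33 34 32
f 33 32 36
f 33 36 38
f 33 38 39
f 34 39 35
f 32 34 41
f 36 32 40
f 38 36 37
f 39 38 31



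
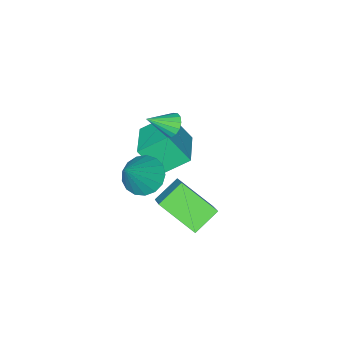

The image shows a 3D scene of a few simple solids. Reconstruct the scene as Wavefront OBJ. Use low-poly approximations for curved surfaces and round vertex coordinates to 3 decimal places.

v 4.065 1.039 0.12
v 2.803 1.096 0.872
v 3.437 2.723 -1.06
v 2.176 2.78 -0.307
v 4.964 2.36 1.527
v 3.703 2.417 2.28
v 4.337 4.044 0.348
v 3.075 4.101 1.1
v 1.177 -3.434 -0.065
v 0.027 -2.611 0.914
v 0.605 -2.502 -1.52
v -0.545 -1.679 -0.541
v 2.605 -1.921 0.341
v 1.455 -1.098 1.32
v 2.033 -0.989 -1.114
v 0.883 -0.166 -0.135
v 1.228 -1.046 2.131
v 1.659 -0.913 1.623
v 2.332 -1.574 2.929
v 1.657 -0.621 1.819
v 1.54 -0.443 2.099
v 1.339 -0.426 2.388
v 1.109 -0.576 2.608
v 0.91 -0.852 2.7
v 0.797 -1.179 2.64
v 0.799 -1.471 2.444
v 0.916 -1.65 2.163
v 1.117 -1.666 1.875
v 1.348 -1.516 1.655
v 1.546 -1.24 1.563
v 3.153 -0.841 -0.241
v 3.996 -1.04 -0.885
v 4.507 -0.539 1.441
v 3.93 -0.529 -0.923
v 3.685 -0.089 -0.804
v 3.319 0.179 -0.557
v 2.914 0.213 -0.237
v 2.564 0.006 0.082
v 2.349 -0.396 0.327
v 2.318 -0.899 0.442
v 2.478 -1.388 0.401
v 2.793 -1.753 0.213
v 3.19 -1.908 -0.08
v 3.579 -1.819 -0.409
v 3.87 -1.505 -0.699
f 2 4 1
f 5 2 1
f 1 4 3
f 3 5 1
f 2 8 4
f 6 2 5
f 6 8 2
f 4 8 3
f 7 5 3
f 3 8 7
f 7 6 5
f 8 6 7
f 10 12 9
f 13 10 9
f 9 12 11
f 11 13 9
f 10 16 12
f 14 10 13
f 14 16 10
f 12 16 11
f 15 13 11
f 11 16 15
f 15 14 13
f 16 14 15
f 18 17 20
f 18 20 19
f 20 17 21
f 20 21 19
f 21 17 22
f 21 22 19
f 22 17 23
f 22 23 19
f 23 17 24
f 23 24 19
f 24 17 25
f 24 25 19
f 25 17 26
f 25 26 19
f 26 17 27
f 26 27 19
f 27 17 28
f 27 28 19
f 28 17 29
f 28 29 19
f 29 17 30
f 29 30 19
f 30 17 18
f 30 18 19
f 32 31 34
f 32 34 33
f 34 31 35
f 34 35 33
f 35 31 36
f 35 36 33
f 36 31 37
f 36 37 33
f 37 31 38
f 37 38 33
f 38 31 39
f 38 39 33
f 39 31 40
f 39 40 33
f 40 31 41
f 40 41 33
f 41 31 42
f 41 42 33
f 42 31 43
f 42 43 33
f 43 31 44
f 43 44 33
f 44 31 45
f 44 45 33
f 45 31 32
f 45 32 33



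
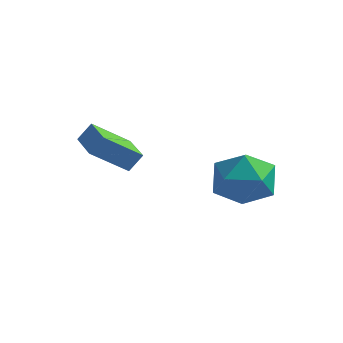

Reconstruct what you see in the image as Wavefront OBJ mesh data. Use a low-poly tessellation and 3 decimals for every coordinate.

v -0.01 1.638 2.064
v -0.922 0.705 3.073
v 0.306 2.013 2.696
v -0.606 1.079 3.706
v 1.046 0.661 2.114
v 0.134 -0.273 3.124
v 1.362 1.035 2.747
v 0.45 0.102 3.756
v 2.626 4.493 0.407
v 3.768 5.003 0.398
v 3.372 2.837 1.302
v 4.514 3.347 1.293
v 3.624 3.82 2.035
v 3.163 4.843 1.481
v 3.977 2.997 0.219
v 3.516 4.02 -0.335
v 4.603 4.079 0.282
v 4.385 4.587 1.404
v 2.755 3.253 0.296
v 2.537 3.761 1.418
f 2 4 1
f 5 2 1
f 1 4 3
f 3 5 1
f 2 8 4
f 6 2 5
f 6 8 2
f 4 8 3
f 7 5 3
f 3 8 7
f 7 6 5
f 8 6 7
f 9 20 14
f 9 14 10
f 9 10 16
f 9 16 19
f 9 19 20
f 10 14 18
f 14 20 13
f 20 19 11
f 19 16 15
f 16 10 17
f 12 18 13
f 12 13 11
f 12 11 15
f 12 15 17
f 12 17 18
f 13 18 14
f 11 13 20
f 15 11 19
f 17 15 16
f 18 17 10



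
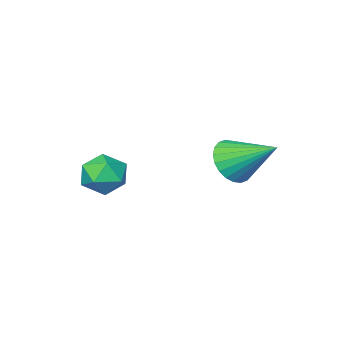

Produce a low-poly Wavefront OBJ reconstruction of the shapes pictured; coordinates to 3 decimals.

v 3.378 0.493 1.278
v 4.219 0.111 1.332
v 2.761 -0.871 1.248
v 3.602 -1.253 1.302
v 3.253 -0.797 2.028
v 3.634 0.046 2.046
v 3.346 -0.806 0.534
v 3.727 0.037 0.552
v 4.199 -0.692 0.872
v 4.142 -0.686 1.796
v 2.838 -0.074 0.784
v 2.781 -0.068 1.708
v 0.45 2.71 2.254
v 1.15 3.221 1.889
v -0.13 4.27 3.326
v 0.88 3.286 1.649
v 0.546 3.263 1.5
v 0.197 3.156 1.467
v -0.114 2.981 1.553
v -0.339 2.765 1.746
v -0.443 2.54 2.017
v -0.412 2.342 2.323
v -0.249 2.199 2.619
v 0.02 2.134 2.86
v 0.355 2.157 3.008
v 0.704 2.263 3.042
v 1.015 2.438 2.955
v 1.239 2.655 2.762
v 1.344 2.879 2.492
v 1.312 3.078 2.185
f 1 12 6
f 1 6 2
f 1 2 8
f 1 8 11
f 1 11 12
f 2 6 10
f 6 12 5
f 12 11 3
f 11 8 7
f 8 2 9
f 4 10 5
f 4 5 3
f 4 3 7
f 4 7 9
f 4 9 10
f 5 10 6
f 3 5 12
f 7 3 11
f 9 7 8
f 10 9 2
f 14 13 16
f 14 16 15
f 16 13 17
f 16 17 15
f 17 13 18
f 17 18 15
f 18 13 19
f 18 19 15
f 19 13 20
f 19 20 15
f 20 13 21
f 20 21 15
f 21 13 22
f 21 22 15
f 22 13 23
f 22 23 15
f 23 13 24
f 23 24 15
f 24 13 25
f 24 25 15
f 25 13 26
f 25 26 15
f 26 13 27
f 26 27 15
f 27 13 28
f 27 28 15
f 28 13 29
f 28 29 15
f 29 13 30
f 29 30 15
f 30 13 14
f 30 14 15



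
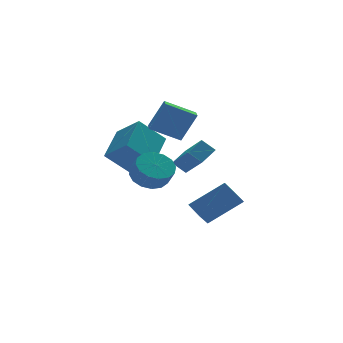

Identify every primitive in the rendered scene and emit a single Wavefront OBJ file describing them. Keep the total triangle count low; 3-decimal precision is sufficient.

v -1.902 0.995 -0.893
v -1.165 -0.12 0.057
v -3.186 1.195 0.338
v -2.448 0.08 1.288
v -0.752 2.56 0.052
v -0.014 1.445 1.002
v -2.035 2.76 1.283
v -1.298 1.645 2.233
v -1.316 0.145 2.192
v -0.539 0.056 3.712
v -1.076 0.978 2.118
v -0.299 0.889 3.639
v 0.099 -0.329 1.441
v 0.876 -0.418 2.962
v 0.339 0.504 1.368
v 1.116 0.415 2.888
v -2.638 -3.656 0.66
v -1.715 -3.71 0.488
v -1.6 -4.298 1.288
v -2.522 -4.244 1.46
v -1.767 -3.323 0.779
v -1.651 -3.911 1.58
v -2.052 -3.026 1.038
v -1.936 -3.614 1.839
v -2.494 -2.898 1.196
v -2.378 -3.485 1.997
v -2.974 -2.972 1.21
v -2.859 -3.56 2.011
v -3.365 -3.23 1.077
v -3.249 -3.818 1.877
v -3.56 -3.602 0.832
v -3.445 -4.19 1.632
v -3.509 -3.989 0.54
v -3.393 -4.577 1.341
v -3.224 -4.286 0.281
v -3.108 -4.874 1.082
v -2.782 -4.415 0.123
v -2.666 -5.002 0.924
v -2.301 -4.34 0.109
v -2.186 -4.928 0.91
v -1.911 -4.082 0.243
v -1.795 -4.67 1.043
v -0.432 -4.493 1.483
v -0.973 -4.152 2.043
v -0.651 -3.001 0.362
v -1.192 -2.659 0.922
v 0.392 -4.001 1.978
v -0.149 -3.659 2.538
v 0.173 -2.508 0.857
v -0.368 -2.167 1.417
v 0.319 -2.213 -2.803
v 2.041 -2.422 -1.55
v 0.079 -1.375 -2.333
v 1.802 -1.584 -1.081
v 0.958 -1.596 -3.579
v 2.681 -1.805 -2.327
v 0.719 -0.758 -3.11
v 2.441 -0.967 -1.857
f 2 4 1
f 5 2 1
f 1 4 3
f 3 5 1
f 2 8 4
f 6 2 5
f 6 8 2
f 4 8 3
f 7 5 3
f 3 8 7
f 7 6 5
f 8 6 7
f 10 12 9
f 13 10 9
f 9 12 11
f 11 13 9
f 10 16 12
f 14 10 13
f 14 16 10
f 12 16 11
f 15 13 11
f 11 16 15
f 15 14 13
f 16 14 15
f 18 17 21
f 18 21 19
f 19 21 22
f 19 22 20
f 21 17 23
f 21 23 22
f 22 23 24
f 22 24 20
f 23 17 25
f 23 25 24
f 24 25 26
f 24 26 20
f 25 17 27
f 25 27 26
f 26 27 28
f 26 28 20
f 27 17 29
f 27 29 28
f 28 29 30
f 28 30 20
f 29 17 31
f 29 31 30
f 30 31 32
f 30 32 20
f 31 17 33
f 31 33 32
f 32 33 34
f 32 34 20
f 33 17 35
f 33 35 34
f 34 35 36
f 34 36 20
f 35 17 37
f 35 37 36
f 36 37 38
f 36 38 20
f 37 17 39
f 37 39 38
f 38 39 40
f 38 40 20
f 39 17 41
f 39 41 40
f 40 41 42
f 40 42 20
f 41 17 18
f 41 18 42
f 42 18 19
f 42 19 20
f 44 46 43
f 47 44 43
f 43 46 45
f 45 47 43
f 44 50 46
f 48 44 47
f 48 50 44
f 46 50 45
f 49 47 45
f 45 50 49
f 49 48 47
f 50 48 49
f 52 54 51
f 55 52 51
f 51 54 53
f 53 55 51
f 52 58 54
f 56 52 55
f 56 58 52
f 54 58 53
f 57 55 53
f 53 58 57
f 57 56 55
f 58 56 57



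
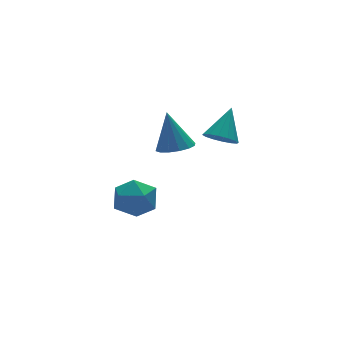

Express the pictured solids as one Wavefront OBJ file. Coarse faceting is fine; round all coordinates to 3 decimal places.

v -0.394 3.6 -3.991
v 0.282 3.615 -2.939
v -1.022 1.725 -3.561
v -0.346 1.74 -2.509
v -1.356 2.471 -2.614
v -0.968 3.63 -2.88
v 0.228 1.71 -3.62
v 0.616 2.869 -3.886
v 0.666 2.447 -2.709
v -0.313 2.917 -2.087
v -0.427 2.423 -4.413
v -1.406 2.893 -3.791
v 1.34 1.722 0.447
v 2.031 1.08 0.713
v 1.28 2.498 2.473
v 2.286 1.493 0.563
v 2.286 1.966 0.381
v 2.034 2.375 0.218
v 1.595 2.608 0.115
v 1.088 2.604 0.102
v 0.648 2.363 0.181
v 0.394 1.951 0.332
v 0.393 1.477 0.513
v 0.646 1.069 0.677
v 1.084 0.836 0.779
v 1.592 0.84 0.793
v 2.357 -0.795 2.178
v 3.091 -1.073 1.781
v 3.403 0.015 3.542
v 3.008 -0.663 1.601
v 2.75 -0.289 1.576
v 2.387 -0.05 1.712
v 2.016 -0.011 1.973
v 1.736 -0.182 2.29
v 1.623 -0.517 2.576
v 1.706 -0.927 2.756
v 1.964 -1.302 2.781
v 2.327 -1.541 2.645
v 2.698 -1.58 2.383
v 2.978 -1.409 2.067
f 1 12 6
f 1 6 2
f 1 2 8
f 1 8 11
f 1 11 12
f 2 6 10
f 6 12 5
f 12 11 3
f 11 8 7
f 8 2 9
f 4 10 5
f 4 5 3
f 4 3 7
f 4 7 9
f 4 9 10
f 5 10 6
f 3 5 12
f 7 3 11
f 9 7 8
f 10 9 2
f 14 13 16
f 14 16 15
f 16 13 17
f 16 17 15
f 17 13 18
f 17 18 15
f 18 13 19
f 18 19 15
f 19 13 20
f 19 20 15
f 20 13 21
f 20 21 15
f 21 13 22
f 21 22 15
f 22 13 23
f 22 23 15
f 23 13 24
f 23 24 15
f 24 13 25
f 24 25 15
f 25 13 26
f 25 26 15
f 26 13 14
f 26 14 15
f 28 27 30
f 28 30 29
f 30 27 31
f 30 31 29
f 31 27 32
f 31 32 29
f 32 27 33
f 32 33 29
f 33 27 34
f 33 34 29
f 34 27 35
f 34 35 29
f 35 27 36
f 35 36 29
f 36 27 37
f 36 37 29
f 37 27 38
f 37 38 29
f 38 27 39
f 38 39 29
f 39 27 40
f 39 40 29
f 40 27 28
f 40 28 29



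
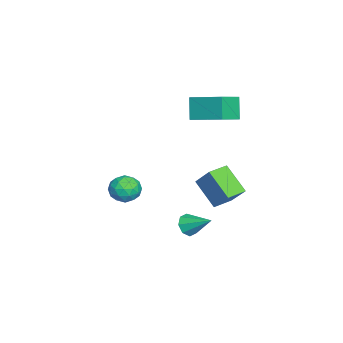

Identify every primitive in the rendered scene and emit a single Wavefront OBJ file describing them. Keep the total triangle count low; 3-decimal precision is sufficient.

v 2.15 3.239 0.341
v 2.798 3.948 1.387
v 2.894 4.193 -0.767
v 3.542 4.902 0.279
v 2.938 2.578 0.301
v 3.586 3.287 1.347
v 3.682 3.532 -0.807
v 4.33 4.241 0.239
v 1.65 2.047 -3.359
v 2.114 1.671 -3.103
v 2.17 3.193 -2.621
v 2.255 1.883 -3.531
v 2.041 2.19 -3.858
v 1.598 2.414 -3.893
v 1.185 2.422 -3.615
v 1.045 2.211 -3.188
v 1.259 1.903 -2.86
v 1.702 1.679 -2.825
v -2.175 -1.189 -3.482
v -1.825 -0.905 -2.76
v -1.215 -2.175 -3.56
v -0.865 -1.891 -2.838
v -1.628 -2.267 -2.821
v -2.222 -1.658 -2.773
v -0.818 -1.422 -3.547
v -1.412 -0.813 -3.499
v -0.986 -1.048 -2.8
v -1.487 -1.571 -2.351
v -1.553 -1.509 -3.969
v -2.054 -2.032 -3.52
v -2.084 -0.961 -3.115
v -0.956 -2.119 -3.205
v -1.405 -2.341 -3.195
v -1.199 -2.174 -2.771
v -2.317 -1.403 -3.122
v -2.111 -1.236 -2.697
v -1.996 -2.037 -2.733
v -0.929 -1.844 -3.623
v -0.723 -1.677 -3.198
v -1.841 -0.906 -3.549
v -1.635 -0.739 -3.125
v -1.044 -1.043 -3.587
v -1.385 -0.878 -2.714
v -0.821 -1.457 -2.759
v -0.794 -1.182 -3.176
v -1.142 -0.823 -3.148
v -1.679 -1.185 -2.45
v -1.115 -1.764 -2.495
v -1.564 -1.986 -2.485
v -1.913 -1.628 -2.457
v -1.187 -1.269 -2.473
v -1.925 -1.316 -3.825
v -1.361 -1.895 -3.87
v -1.127 -1.452 -3.863
v -1.476 -1.094 -3.835
v -2.219 -1.623 -3.561
v -1.655 -2.202 -3.606
v -1.898 -2.257 -3.172
v -2.246 -1.898 -3.144
v -1.853 -1.811 -3.847
v -2.735 2.204 1.266
v -3.334 2.082 2.436
v -2.002 3.835 1.811
v -2.601 3.713 2.981
v -1.639 1.547 1.759
v -2.238 1.425 2.929
v -0.906 3.178 2.304
v -1.505 3.056 3.474
f 2 4 1
f 5 2 1
f 1 4 3
f 3 5 1
f 2 8 4
f 6 2 5
f 6 8 2
f 4 8 3
f 7 5 3
f 3 8 7
f 7 6 5
f 8 6 7
f 10 9 12
f 10 12 11
f 12 9 13
f 12 13 11
f 13 9 14
f 13 14 11
f 14 9 15
f 14 15 11
f 15 9 16
f 15 16 11
f 16 9 17
f 16 17 11
f 17 9 18
f 17 18 11
f 18 9 10
f 18 10 11
f 19 56 35
f 56 30 59
f 35 59 24
f 56 59 35
f 19 35 31
f 35 24 36
f 31 36 20
f 35 36 31
f 19 31 40
f 31 20 41
f 40 41 26
f 31 41 40
f 19 40 52
f 40 26 55
f 52 55 29
f 40 55 52
f 19 52 56
f 52 29 60
f 56 60 30
f 52 60 56
f 20 36 47
f 36 24 50
f 47 50 28
f 36 50 47
f 24 59 37
f 59 30 58
f 37 58 23
f 59 58 37
f 30 60 57
f 60 29 53
f 57 53 21
f 60 53 57
f 29 55 54
f 55 26 42
f 54 42 25
f 55 42 54
f 26 41 46
f 41 20 43
f 46 43 27
f 41 43 46
f 22 48 34
f 48 28 49
f 34 49 23
f 48 49 34
f 22 34 32
f 34 23 33
f 32 33 21
f 34 33 32
f 22 32 39
f 32 21 38
f 39 38 25
f 32 38 39
f 22 39 44
f 39 25 45
f 44 45 27
f 39 45 44
f 22 44 48
f 44 27 51
f 48 51 28
f 44 51 48
f 23 49 37
f 49 28 50
f 37 50 24
f 49 50 37
f 21 33 57
f 33 23 58
f 57 58 30
f 33 58 57
f 25 38 54
f 38 21 53
f 54 53 29
f 38 53 54
f 27 45 46
f 45 25 42
f 46 42 26
f 45 42 46
f 28 51 47
f 51 27 43
f 47 43 20
f 51 43 47
f 62 64 61
f 65 62 61
f 61 64 63
f 63 65 61
f 62 68 64
f 66 62 65
f 66 68 62
f 64 68 63
f 67 65 63
f 63 68 67
f 67 66 65
f 68 66 67



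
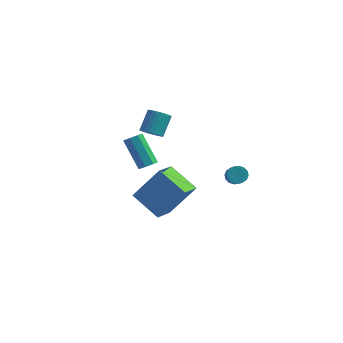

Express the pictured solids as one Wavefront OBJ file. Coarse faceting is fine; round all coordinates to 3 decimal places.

v -3.083 2.99 -1.701
v -2.587 2.636 -1.446
v -2.421 3.577 -0.464
v -2.917 3.93 -0.719
v -2.461 2.787 -1.613
v -2.295 3.728 -0.63
v -2.43 2.969 -1.792
v -2.264 3.91 -0.81
v -2.498 3.154 -1.958
v -2.332 4.095 -0.976
v -2.655 3.314 -2.084
v -2.489 4.255 -1.102
v -2.877 3.425 -2.153
v -2.711 4.365 -1.171
v -3.131 3.469 -2.152
v -2.965 4.41 -1.17
v -3.377 3.44 -2.083
v -3.211 4.381 -1.101
v -3.579 3.343 -1.956
v -3.413 4.284 -0.974
v -3.705 3.192 -1.79
v -3.539 4.133 -0.807
v -3.736 3.01 -1.61
v -3.57 3.951 -0.628
v -3.668 2.825 -1.444
v -3.502 3.766 -0.462
v -3.511 2.665 -1.318
v -3.345 3.606 -0.336
v -3.289 2.555 -1.249
v -3.123 3.495 -0.267
v -3.035 2.51 -1.25
v -2.869 3.451 -0.268
v -2.789 2.539 -1.319
v -2.623 3.48 -0.337
v -2.915 1.904 -3.437
v -2.597 2.365 -3.441
v -3.667 3.117 -1.967
v -3.985 2.656 -1.963
v -2.935 2.397 -3.702
v -4.004 3.149 -2.229
v -3.261 2.14 -3.808
v -4.331 2.892 -2.335
v -3.385 1.745 -3.697
v -4.455 2.497 -2.224
v -3.233 1.443 -3.433
v -4.303 2.195 -1.959
v -2.896 1.411 -3.171
v -3.965 2.163 -1.698
v -2.569 1.668 -3.065
v -3.639 2.42 -1.592
v -2.445 2.063 -3.176
v -3.515 2.815 -1.703
v -1.998 -3.408 -1.568
v -0.799 -2.85 0.152
v -1.782 -2.163 -2.123
v -0.583 -1.605 -0.402
v -0.517 -4.035 -2.398
v 0.682 -3.477 -0.677
v -0.301 -2.79 -2.952
v 0.898 -2.232 -1.232
v 1.704 2.042 -3.299
v 2.005 1.812 -3.684
v 2.477 0.589 -2.586
v 2.176 0.818 -2.201
v 2.176 1.992 -3.557
v 2.648 0.769 -2.459
v 2.221 2.186 -3.36
v 2.692 0.963 -2.262
v 2.127 2.341 -3.147
v 2.599 1.118 -2.049
v 1.92 2.416 -2.975
v 2.392 1.192 -1.877
v 1.655 2.39 -2.889
v 2.127 1.167 -1.792
v 1.403 2.271 -2.914
v 1.875 1.048 -1.816
v 1.232 2.091 -3.041
v 1.704 0.868 -1.943
v 1.188 1.897 -3.238
v 1.659 0.674 -2.14
v 1.281 1.742 -3.451
v 1.753 0.519 -2.353
v 1.488 1.668 -3.623
v 1.96 0.444 -2.525
v 1.753 1.693 -3.708
v 2.225 0.47 -2.611
f 2 1 5
f 2 5 3
f 3 5 6
f 3 6 4
f 5 1 7
f 5 7 6
f 6 7 8
f 6 8 4
f 7 1 9
f 7 9 8
f 8 9 10
f 8 10 4
f 9 1 11
f 9 11 10
f 10 11 12
f 10 12 4
f 11 1 13
f 11 13 12
f 12 13 14
f 12 14 4
f 13 1 15
f 13 15 14
f 14 15 16
f 14 16 4
f 15 1 17
f 15 17 16
f 16 17 18
f 16 18 4
f 17 1 19
f 17 19 18
f 18 19 20
f 18 20 4
f 19 1 21
f 19 21 20
f 20 21 22
f 20 22 4
f 21 1 23
f 21 23 22
f 22 23 24
f 22 24 4
f 23 1 25
f 23 25 24
f 24 25 26
f 24 26 4
f 25 1 27
f 25 27 26
f 26 27 28
f 26 28 4
f 27 1 29
f 27 29 28
f 28 29 30
f 28 30 4
f 29 1 31
f 29 31 30
f 30 31 32
f 30 32 4
f 31 1 33
f 31 33 32
f 32 33 34
f 32 34 4
f 33 1 2
f 33 2 34
f 34 2 3
f 34 3 4
f 36 35 39
f 36 39 37
f 37 39 40
f 37 40 38
f 39 35 41
f 39 41 40
f 40 41 42
f 40 42 38
f 41 35 43
f 41 43 42
f 42 43 44
f 42 44 38
f 43 35 45
f 43 45 44
f 44 45 46
f 44 46 38
f 45 35 47
f 45 47 46
f 46 47 48
f 46 48 38
f 47 35 49
f 47 49 48
f 48 49 50
f 48 50 38
f 49 35 51
f 49 51 50
f 50 51 52
f 50 52 38
f 51 35 36
f 51 36 52
f 52 36 37
f 52 37 38
f 54 56 53
f 57 54 53
f 53 56 55
f 55 57 53
f 54 60 56
f 58 54 57
f 58 60 54
f 56 60 55
f 59 57 55
f 55 60 59
f 59 58 57
f 60 58 59
f 62 61 65
f 62 65 63
f 63 65 66
f 63 66 64
f 65 61 67
f 65 67 66
f 66 67 68
f 66 68 64
f 67 61 69
f 67 69 68
f 68 69 70
f 68 70 64
f 69 61 71
f 69 71 70
f 70 71 72
f 70 72 64
f 71 61 73
f 71 73 72
f 72 73 74
f 72 74 64
f 73 61 75
f 73 75 74
f 74 75 76
f 74 76 64
f 75 61 77
f 75 77 76
f 76 77 78
f 76 78 64
f 77 61 79
f 77 79 78
f 78 79 80
f 78 80 64
f 79 61 81
f 79 81 80
f 80 81 82
f 80 82 64
f 81 61 83
f 81 83 82
f 82 83 84
f 82 84 64
f 83 61 85
f 83 85 84
f 84 85 86
f 84 86 64
f 85 61 62
f 85 62 86
f 86 62 63
f 86 63 64



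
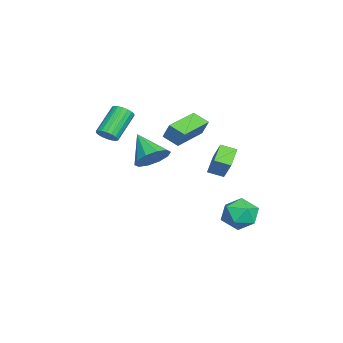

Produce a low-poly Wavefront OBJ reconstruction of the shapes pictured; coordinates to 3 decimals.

v -0.057 1.717 -1.444
v -0.067 0.953 -1.174
v -1.064 1.927 -0.887
v -1.074 1.163 -0.617
v 0.594 2.077 -0.403
v 0.584 1.313 -0.133
v -0.413 2.287 0.154
v -0.423 1.523 0.424
v -1.455 -0.068 1.238
v -1.219 0.248 2.048
v -1.073 0.648 0.848
v -0.838 0.963 1.658
v 0.218 -1.023 1.122
v 0.453 -0.708 1.932
v 0.599 -0.308 0.732
v 0.835 0.008 1.542
v -2.066 -3.828 0.078
v -1.743 -4.03 0.515
v -2.89 -3.395 1.659
v -3.214 -3.192 1.222
v -1.648 -3.793 0.478
v -2.795 -3.157 1.622
v -1.636 -3.563 0.363
v -2.783 -2.927 1.506
v -1.709 -3.385 0.19
v -2.856 -2.749 1.334
v -1.853 -3.295 -0.004
v -3 -2.659 1.139
v -2.039 -3.31 -0.182
v -3.187 -2.675 0.961
v -2.231 -3.428 -0.309
v -3.378 -2.793 0.835
v -2.39 -3.625 -0.359
v -3.537 -2.99 0.785
v -2.485 -3.863 -0.322
v -3.632 -3.227 0.822
v -2.497 -4.093 -0.206
v -3.644 -3.457 0.937
v -2.424 -4.271 -0.034
v -3.571 -3.635 1.11
v -2.28 -4.361 0.161
v -3.427 -3.725 1.304
v -2.093 -4.345 0.339
v -3.241 -3.71 1.482
v -1.902 -4.227 0.465
v -3.049 -3.592 1.609
v 0.967 -1.403 0.065
v 1.484 -1.152 0.744
v -0.027 -2.197 1.115
v 1.099 -0.766 0.672
v 0.664 -0.623 0.368
v 0.344 -0.778 -0.052
v 0.262 -1.171 -0.427
v 0.449 -1.653 -0.614
v 0.834 -2.04 -0.543
v 1.27 -2.182 -0.239
v 1.59 -2.027 0.181
v 1.672 -1.634 0.556
v -0.35 3.301 -3.525
v 0.409 3.149 -4.122
v -0.669 1.751 -3.538
v 0.09 1.599 -4.135
v 0.244 1.869 -3.207
v 0.441 2.827 -3.2
v -0.701 2.073 -4.46
v -0.504 3.031 -4.453
v 0.192 2.391 -4.7
v 0.776 2.264 -3.926
v -1.036 2.636 -3.734
v -0.452 2.509 -2.96
f 2 4 1
f 5 2 1
f 1 4 3
f 3 5 1
f 2 8 4
f 6 2 5
f 6 8 2
f 4 8 3
f 7 5 3
f 3 8 7
f 7 6 5
f 8 6 7
f 10 12 9
f 13 10 9
f 9 12 11
f 11 13 9
f 10 16 12
f 14 10 13
f 14 16 10
f 12 16 11
f 15 13 11
f 11 16 15
f 15 14 13
f 16 14 15
f 18 17 21
f 18 21 19
f 19 21 22
f 19 22 20
f 21 17 23
f 21 23 22
f 22 23 24
f 22 24 20
f 23 17 25
f 23 25 24
f 24 25 26
f 24 26 20
f 25 17 27
f 25 27 26
f 26 27 28
f 26 28 20
f 27 17 29
f 27 29 28
f 28 29 30
f 28 30 20
f 29 17 31
f 29 31 30
f 30 31 32
f 30 32 20
f 31 17 33
f 31 33 32
f 32 33 34
f 32 34 20
f 33 17 35
f 33 35 34
f 34 35 36
f 34 36 20
f 35 17 37
f 35 37 36
f 36 37 38
f 36 38 20
f 37 17 39
f 37 39 38
f 38 39 40
f 38 40 20
f 39 17 41
f 39 41 40
f 40 41 42
f 40 42 20
f 41 17 43
f 41 43 42
f 42 43 44
f 42 44 20
f 43 17 45
f 43 45 44
f 44 45 46
f 44 46 20
f 45 17 18
f 45 18 46
f 46 18 19
f 46 19 20
f 48 47 50
f 48 50 49
f 50 47 51
f 50 51 49
f 51 47 52
f 51 52 49
f 52 47 53
f 52 53 49
f 53 47 54
f 53 54 49
f 54 47 55
f 54 55 49
f 55 47 56
f 55 56 49
f 56 47 57
f 56 57 49
f 57 47 58
f 57 58 49
f 58 47 48
f 58 48 49
f 59 70 64
f 59 64 60
f 59 60 66
f 59 66 69
f 59 69 70
f 60 64 68
f 64 70 63
f 70 69 61
f 69 66 65
f 66 60 67
f 62 68 63
f 62 63 61
f 62 61 65
f 62 65 67
f 62 67 68
f 63 68 64
f 61 63 70
f 65 61 69
f 67 65 66
f 68 67 60



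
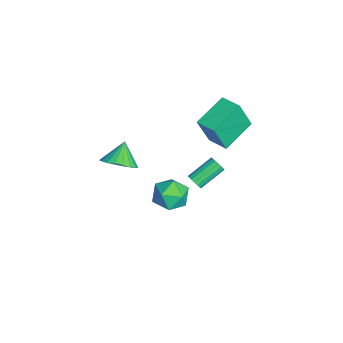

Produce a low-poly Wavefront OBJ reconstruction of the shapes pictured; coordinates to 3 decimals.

v -0.091 1.365 -3.325
v 0.689 1.149 -4.166
v -0.269 -0.489 -3.014
v 0.511 -0.705 -3.855
v 0.851 -0.203 -2.857
v 0.961 0.943 -3.05
v -0.541 -0.283 -4.13
v -0.431 0.863 -4.323
v 0.411 0.13 -4.663
v 1.272 0.18 -3.877
v -0.852 0.48 -3.303
v 0.009 0.53 -2.517
v 0.424 2.428 1.625
v 0.673 1.725 3.556
v -0.964 3.917 2.347
v -0.715 3.214 4.277
v 1.415 3.266 1.803
v 1.664 2.563 3.733
v 0.027 4.755 2.524
v 0.276 4.052 4.455
v 2.164 -2.553 1.663
v 2.901 -2.794 2.4
v 1.256 -2.167 2.697
v 2.99 -2.366 2.317
v 2.935 -1.97 2.122
v 2.747 -1.675 1.847
v 2.458 -1.531 1.54
v 2.119 -1.565 1.254
v 1.787 -1.769 1.039
v 1.521 -2.109 0.932
v 1.366 -2.525 0.951
v 1.348 -2.947 1.093
v 1.472 -3.3 1.334
v 1.716 -3.524 1.631
v 2.037 -3.58 1.934
v 2.38 -3.459 2.19
v 2.686 -3.181 2.355
v 2.481 1.471 0.013
v 2.854 1.446 0.374
v 2.132 2.765 1.209
v 1.759 2.789 0.847
v 2.946 1.604 0.204
v 2.224 2.923 1.039
v 2.931 1.731 -0.009
v 2.209 3.05 0.826
v 2.813 1.798 -0.218
v 2.091 3.117 0.617
v 2.619 1.79 -0.374
v 1.897 3.109 0.461
v 2.393 1.709 -0.441
v 1.671 3.028 0.394
v 2.188 1.574 -0.404
v 1.466 2.893 0.431
v 2.05 1.414 -0.272
v 1.327 2.733 0.563
v 2.01 1.268 -0.075
v 1.288 2.587 0.76
v 2.079 1.168 0.143
v 1.356 2.487 0.977
v 2.239 1.137 0.33
v 1.517 2.456 1.165
v 2.455 1.183 0.445
v 1.733 2.502 1.28
v 2.677 1.294 0.461
v 1.955 2.613 1.296
f 1 12 6
f 1 6 2
f 1 2 8
f 1 8 11
f 1 11 12
f 2 6 10
f 6 12 5
f 12 11 3
f 11 8 7
f 8 2 9
f 4 10 5
f 4 5 3
f 4 3 7
f 4 7 9
f 4 9 10
f 5 10 6
f 3 5 12
f 7 3 11
f 9 7 8
f 10 9 2
f 14 16 13
f 17 14 13
f 13 16 15
f 15 17 13
f 14 20 16
f 18 14 17
f 18 20 14
f 16 20 15
f 19 17 15
f 15 20 19
f 19 18 17
f 20 18 19
f 22 21 24
f 22 24 23
f 24 21 25
f 24 25 23
f 25 21 26
f 25 26 23
f 26 21 27
f 26 27 23
f 27 21 28
f 27 28 23
f 28 21 29
f 28 29 23
f 29 21 30
f 29 30 23
f 30 21 31
f 30 31 23
f 31 21 32
f 31 32 23
f 32 21 33
f 32 33 23
f 33 21 34
f 33 34 23
f 34 21 35
f 34 35 23
f 35 21 36
f 35 36 23
f 36 21 37
f 36 37 23
f 37 21 22
f 37 22 23
f 39 38 42
f 39 42 40
f 40 42 43
f 40 43 41
f 42 38 44
f 42 44 43
f 43 44 45
f 43 45 41
f 44 38 46
f 44 46 45
f 45 46 47
f 45 47 41
f 46 38 48
f 46 48 47
f 47 48 49
f 47 49 41
f 48 38 50
f 48 50 49
f 49 50 51
f 49 51 41
f 50 38 52
f 50 52 51
f 51 52 53
f 51 53 41
f 52 38 54
f 52 54 53
f 53 54 55
f 53 55 41
f 54 38 56
f 54 56 55
f 55 56 57
f 55 57 41
f 56 38 58
f 56 58 57
f 57 58 59
f 57 59 41
f 58 38 60
f 58 60 59
f 59 60 61
f 59 61 41
f 60 38 62
f 60 62 61
f 61 62 63
f 61 63 41
f 62 38 64
f 62 64 63
f 63 64 65
f 63 65 41
f 64 38 39
f 64 39 65
f 65 39 40
f 65 40 41



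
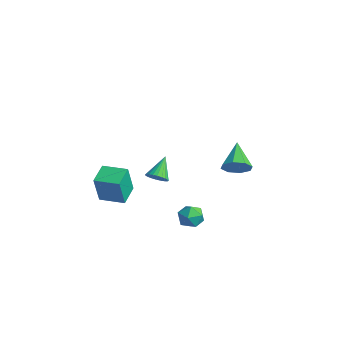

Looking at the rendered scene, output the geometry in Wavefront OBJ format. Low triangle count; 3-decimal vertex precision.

v -0.255 2.002 -1.058
v 0.24 2.518 -0.912
v -1.305 2.778 -0.242
v -0.046 2.623 -1.38
v -0.455 2.363 -1.66
v -0.746 1.892 -1.586
v -0.749 1.485 -1.203
v -0.463 1.381 -0.735
v -0.055 1.64 -0.456
v 0.237 2.112 -0.529
v -4.048 -2.882 -3.491
v -3.867 -3.273 -1.95
v -4.688 -2.012 -3.195
v -4.508 -2.403 -1.654
v -3.032 -2.157 -3.426
v -2.852 -2.548 -1.885
v -3.673 -1.287 -3.13
v -3.492 -1.678 -1.589
v 2.224 -3.88 1.952
v 2.691 -3.756 2.115
v 1.756 -3.14 2.728
v 2.663 -3.622 1.971
v 2.569 -3.527 1.823
v 2.422 -3.485 1.696
v 2.245 -3.504 1.607
v 2.065 -3.58 1.571
v 1.908 -3.702 1.592
v 1.8 -3.85 1.669
v 1.757 -4.003 1.788
v 1.784 -4.138 1.932
v 1.879 -4.233 2.08
v 2.026 -4.274 2.207
v 2.203 -4.255 2.296
v 2.383 -4.179 2.332
v 2.539 -4.058 2.311
v 2.647 -3.909 2.234
v 1.297 -1.792 -1.222
v 1.788 -1.347 -1.224
v 1.912 -2.473 -1.776
v 2.403 -2.028 -1.778
v 2.228 -2.324 -1.212
v 1.847 -1.903 -0.87
v 1.853 -1.917 -2.13
v 1.472 -1.496 -1.788
v 2.131 -1.424 -1.786
v 2.363 -1.676 -1.219
v 1.337 -2.144 -1.781
v 1.569 -2.396 -1.214
f 2 1 4
f 2 4 3
f 4 1 5
f 4 5 3
f 5 1 6
f 5 6 3
f 6 1 7
f 6 7 3
f 7 1 8
f 7 8 3
f 8 1 9
f 8 9 3
f 9 1 10
f 9 10 3
f 10 1 2
f 10 2 3
f 12 14 11
f 15 12 11
f 11 14 13
f 13 15 11
f 12 18 14
f 16 12 15
f 16 18 12
f 14 18 13
f 17 15 13
f 13 18 17
f 17 16 15
f 18 16 17
f 20 19 22
f 20 22 21
f 22 19 23
f 22 23 21
f 23 19 24
f 23 24 21
f 24 19 25
f 24 25 21
f 25 19 26
f 25 26 21
f 26 19 27
f 26 27 21
f 27 19 28
f 27 28 21
f 28 19 29
f 28 29 21
f 29 19 30
f 29 30 21
f 30 19 31
f 30 31 21
f 31 19 32
f 31 32 21
f 32 19 33
f 32 33 21
f 33 19 34
f 33 34 21
f 34 19 35
f 34 35 21
f 35 19 36
f 35 36 21
f 36 19 20
f 36 20 21
f 37 48 42
f 37 42 38
f 37 38 44
f 37 44 47
f 37 47 48
f 38 42 46
f 42 48 41
f 48 47 39
f 47 44 43
f 44 38 45
f 40 46 41
f 40 41 39
f 40 39 43
f 40 43 45
f 40 45 46
f 41 46 42
f 39 41 48
f 43 39 47
f 45 43 44
f 46 45 38



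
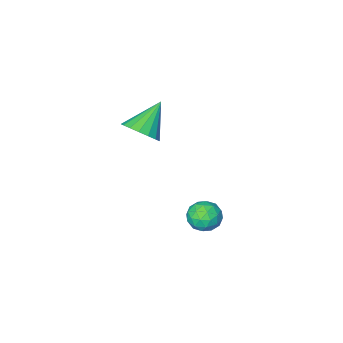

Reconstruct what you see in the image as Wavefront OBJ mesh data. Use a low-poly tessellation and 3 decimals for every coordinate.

v -2.787 -1.291 2.309
v -2.21 -1.903 2.683
v -4.013 -1.689 3.551
v -2.118 -1.528 2.894
v -2.178 -1.099 2.972
v -2.378 -0.714 2.898
v -2.672 -0.461 2.689
v -2.992 -0.398 2.393
v -3.265 -0.54 2.078
v -3.428 -0.854 1.816
v -3.445 -1.268 1.667
v -3.311 -1.687 1.665
v -3.056 -2.016 1.811
v -2.74 -2.178 2.071
v -2.435 -2.138 2.385
v -3.257 4.197 1.054
v -2.569 4.547 0.957
v -2.851 3.213 0.383
v -2.163 3.563 0.286
v -2.372 3.304 0.989
v -2.623 3.912 1.404
v -2.797 3.848 -0.064
v -3.048 4.456 0.351
v -2.285 4.331 0.266
v -2.022 3.995 0.917
v -3.398 3.765 0.423
v -3.135 3.429 1.074
v -2.949 4.458 1.065
v -2.471 3.302 0.275
v -2.594 3.149 0.688
v -2.19 3.355 0.631
v -2.98 4.085 1.328
v -2.576 4.291 1.271
v -2.46 3.561 1.289
v -2.844 3.469 0.069
v -2.44 3.675 0.012
v -3.23 4.405 0.709
v -2.826 4.611 0.652
v -2.96 4.199 0.051
v -2.377 4.537 0.602
v -2.138 3.959 0.207
v -2.511 4.126 0.001
v -2.659 4.484 0.245
v -2.223 4.34 0.984
v -1.984 3.762 0.589
v -2.107 3.609 1.003
v -2.254 3.967 1.247
v -2.056 4.213 0.578
v -3.436 3.998 0.751
v -3.197 3.42 0.356
v -3.166 3.793 0.093
v -3.313 4.151 0.337
v -3.282 3.801 1.133
v -3.043 3.223 0.738
v -2.761 3.276 1.095
v -2.909 3.634 1.339
v -3.364 3.547 0.762
f 2 1 4
f 2 4 3
f 4 1 5
f 4 5 3
f 5 1 6
f 5 6 3
f 6 1 7
f 6 7 3
f 7 1 8
f 7 8 3
f 8 1 9
f 8 9 3
f 9 1 10
f 9 10 3
f 10 1 11
f 10 11 3
f 11 1 12
f 11 12 3
f 12 1 13
f 12 13 3
f 13 1 14
f 13 14 3
f 14 1 15
f 14 15 3
f 15 1 2
f 15 2 3
f 16 53 32
f 53 27 56
f 32 56 21
f 53 56 32
f 16 32 28
f 32 21 33
f 28 33 17
f 32 33 28
f 16 28 37
f 28 17 38
f 37 38 23
f 28 38 37
f 16 37 49
f 37 23 52
f 49 52 26
f 37 52 49
f 16 49 53
f 49 26 57
f 53 57 27
f 49 57 53
f 17 33 44
f 33 21 47
f 44 47 25
f 33 47 44
f 21 56 34
f 56 27 55
f 34 55 20
f 56 55 34
f 27 57 54
f 57 26 50
f 54 50 18
f 57 50 54
f 26 52 51
f 52 23 39
f 51 39 22
f 52 39 51
f 23 38 43
f 38 17 40
f 43 40 24
f 38 40 43
f 19 45 31
f 45 25 46
f 31 46 20
f 45 46 31
f 19 31 29
f 31 20 30
f 29 30 18
f 31 30 29
f 19 29 36
f 29 18 35
f 36 35 22
f 29 35 36
f 19 36 41
f 36 22 42
f 41 42 24
f 36 42 41
f 19 41 45
f 41 24 48
f 45 48 25
f 41 48 45
f 20 46 34
f 46 25 47
f 34 47 21
f 46 47 34
f 18 30 54
f 30 20 55
f 54 55 27
f 30 55 54
f 22 35 51
f 35 18 50
f 51 50 26
f 35 50 51
f 24 42 43
f 42 22 39
f 43 39 23
f 42 39 43
f 25 48 44
f 48 24 40
f 44 40 17
f 48 40 44

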